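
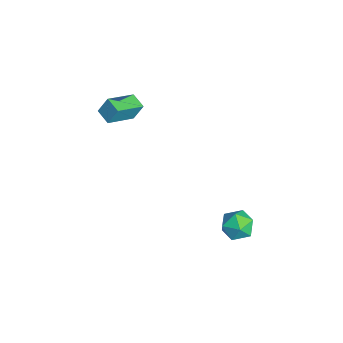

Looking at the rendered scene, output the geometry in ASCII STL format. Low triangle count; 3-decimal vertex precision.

solid 
facet normal -0.272 0.484 0.832
outer loop
vertex 2.526 4.354 -3.017
vertex 3.221 3.755 -2.441
vertex 3.546 4.69 -2.879
endloop
endfacet
facet normal -0.334 0.906 0.260
outer loop
vertex 2.526 4.354 -3.017
vertex 3.546 4.69 -2.879
vertex 3.068 4.791 -3.846
endloop
endfacet
facet normal -0.781 0.592 -0.199
outer loop
vertex 2.526 4.354 -3.017
vertex 3.068 4.791 -3.846
vertex 2.447 3.918 -4.005
endloop
endfacet
facet normal -0.996 -0.025 0.091
outer loop
vertex 2.526 4.354 -3.017
vertex 2.447 3.918 -4.005
vertex 2.542 3.277 -3.137
endloop
endfacet
facet normal -0.681 -0.091 0.727
outer loop
vertex 2.526 4.354 -3.017
vertex 2.542 3.277 -3.137
vertex 3.221 3.755 -2.441
endloop
endfacet
facet normal 0.306 0.951 -0.052
outer loop
vertex 3.068 4.791 -3.846
vertex 3.546 4.69 -2.879
vertex 4.098 4.463 -3.783
endloop
endfacet
facet normal 0.407 0.267 0.873
outer loop
vertex 3.546 4.69 -2.879
vertex 3.221 3.755 -2.441
vertex 4.193 3.822 -2.915
endloop
endfacet
facet normal -0.254 -0.663 0.704
outer loop
vertex 3.221 3.755 -2.441
vertex 2.542 3.277 -3.137
vertex 3.572 2.949 -3.074
endloop
endfacet
facet normal -0.764 -0.556 -0.327
outer loop
vertex 2.542 3.277 -3.137
vertex 2.447 3.918 -4.005
vertex 3.094 3.05 -4.041
endloop
endfacet
facet normal -0.418 0.442 -0.794
outer loop
vertex 2.447 3.918 -4.005
vertex 3.068 4.791 -3.846
vertex 3.419 3.985 -4.479
endloop
endfacet
facet normal 0.996 0.025 -0.091
outer loop
vertex 4.114 3.386 -3.903
vertex 4.098 4.463 -3.783
vertex 4.193 3.822 -2.915
endloop
endfacet
facet normal 0.781 -0.592 0.199
outer loop
vertex 4.114 3.386 -3.903
vertex 4.193 3.822 -2.915
vertex 3.572 2.949 -3.074
endloop
endfacet
facet normal 0.334 -0.906 -0.260
outer loop
vertex 4.114 3.386 -3.903
vertex 3.572 2.949 -3.074
vertex 3.094 3.05 -4.041
endloop
endfacet
facet normal 0.272 -0.484 -0.832
outer loop
vertex 4.114 3.386 -3.903
vertex 3.094 3.05 -4.041
vertex 3.419 3.985 -4.479
endloop
endfacet
facet normal 0.681 0.091 -0.727
outer loop
vertex 4.114 3.386 -3.903
vertex 3.419 3.985 -4.479
vertex 4.098 4.463 -3.783
endloop
endfacet
facet normal 0.764 0.556 0.327
outer loop
vertex 4.193 3.822 -2.915
vertex 4.098 4.463 -3.783
vertex 3.546 4.69 -2.879
endloop
endfacet
facet normal 0.418 -0.442 0.794
outer loop
vertex 3.572 2.949 -3.074
vertex 4.193 3.822 -2.915
vertex 3.221 3.755 -2.441
endloop
endfacet
facet normal -0.306 -0.951 0.052
outer loop
vertex 3.094 3.05 -4.041
vertex 3.572 2.949 -3.074
vertex 2.542 3.277 -3.137
endloop
endfacet
facet normal -0.407 -0.267 -0.873
outer loop
vertex 3.419 3.985 -4.479
vertex 3.094 3.05 -4.041
vertex 2.447 3.918 -4.005
endloop
endfacet
facet normal 0.254 0.663 -0.704
outer loop
vertex 4.098 4.463 -3.783
vertex 3.419 3.985 -4.479
vertex 3.068 4.791 -3.846
endloop
endfacet
facet normal -0.892 -0.382 0.242
outer loop
vertex -1.412 -2.5 4.814
vertex -2.31 -0.917 4.007
vertex -1.457 -3.06 3.765
endloop
endfacet
facet normal 0.451 -0.795 0.405
outer loop
vertex -0.53 -2.663 3.513
vertex -1.412 -2.5 4.814
vertex -1.457 -3.06 3.765
endloop
endfacet
facet normal -0.892 -0.382 0.243
outer loop
vertex -1.457 -3.06 3.765
vertex -2.31 -0.917 4.007
vertex -2.355 -1.478 2.958
endloop
endfacet
facet normal -0.038 -0.471 -0.881
outer loop
vertex -2.355 -1.478 2.958
vertex -0.53 -2.663 3.513
vertex -1.457 -3.06 3.765
endloop
endfacet
facet normal 0.038 0.471 0.881
outer loop
vertex -1.412 -2.5 4.814
vertex -1.383 -0.52 3.755
vertex -2.31 -0.917 4.007
endloop
endfacet
facet normal 0.451 -0.795 0.406
outer loop
vertex -0.485 -2.102 4.562
vertex -1.412 -2.5 4.814
vertex -0.53 -2.663 3.513
endloop
endfacet
facet normal 0.037 0.471 0.881
outer loop
vertex -0.485 -2.102 4.562
vertex -1.383 -0.52 3.755
vertex -1.412 -2.5 4.814
endloop
endfacet
facet normal -0.451 0.795 -0.406
outer loop
vertex -2.31 -0.917 4.007
vertex -1.383 -0.52 3.755
vertex -2.355 -1.478 2.958
endloop
endfacet
facet normal -0.038 -0.471 -0.882
outer loop
vertex -1.428 -1.08 2.706
vertex -0.53 -2.663 3.513
vertex -2.355 -1.478 2.958
endloop
endfacet
facet normal -0.451 0.795 -0.405
outer loop
vertex -2.355 -1.478 2.958
vertex -1.383 -0.52 3.755
vertex -1.428 -1.08 2.706
endloop
endfacet
facet normal 0.892 0.382 -0.243
outer loop
vertex -1.428 -1.08 2.706
vertex -0.485 -2.102 4.562
vertex -0.53 -2.663 3.513
endloop
endfacet
facet normal 0.892 0.382 -0.242
outer loop
vertex -1.383 -0.52 3.755
vertex -0.485 -2.102 4.562
vertex -1.428 -1.08 2.706
endloop
endfacet

endsolid


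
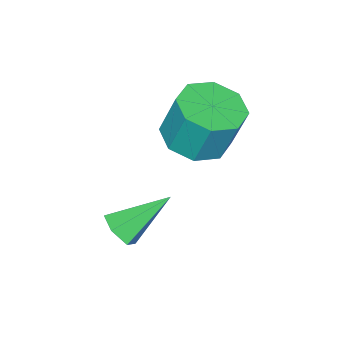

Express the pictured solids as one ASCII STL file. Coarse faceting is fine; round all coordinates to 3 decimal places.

solid 
facet normal 0.050 -0.320 -0.946
outer loop
vertex -0.513 1.876 -1.965
vertex -1.472 1.989 -2.054
vertex -0.698 2.554 -2.204
endloop
endfacet
facet normal 0.967 0.252 -0.034
outer loop
vertex -0.513 1.876 -1.965
vertex -0.698 2.554 -2.204
vertex -0.589 2.359 -0.537
endloop
endfacet
facet normal 0.967 0.252 -0.034
outer loop
vertex -0.589 2.359 -0.537
vertex -0.698 2.554 -2.204
vertex -0.774 3.037 -0.776
endloop
endfacet
facet normal -0.050 0.320 0.946
outer loop
vertex -0.589 2.359 -0.537
vertex -0.774 3.037 -0.776
vertex -1.548 2.471 -0.626
endloop
endfacet
facet normal 0.050 -0.320 -0.946
outer loop
vertex -0.698 2.554 -2.204
vertex -1.472 1.989 -2.054
vertex -1.337 2.901 -2.355
endloop
endfacet
facet normal 0.507 0.824 -0.252
outer loop
vertex -0.698 2.554 -2.204
vertex -1.337 2.901 -2.355
vertex -0.774 3.037 -0.776
endloop
endfacet
facet normal 0.507 0.824 -0.252
outer loop
vertex -0.774 3.037 -0.776
vertex -1.337 2.901 -2.355
vertex -1.413 3.384 -0.927
endloop
endfacet
facet normal -0.050 0.319 0.946
outer loop
vertex -0.774 3.037 -0.776
vertex -1.413 3.384 -0.927
vertex -1.548 2.471 -0.626
endloop
endfacet
facet normal 0.051 -0.320 -0.946
outer loop
vertex -1.337 2.901 -2.355
vertex -1.472 1.989 -2.054
vertex -2.055 2.713 -2.33
endloop
endfacet
facet normal -0.250 0.913 -0.322
outer loop
vertex -1.337 2.901 -2.355
vertex -2.055 2.713 -2.33
vertex -1.413 3.384 -0.927
endloop
endfacet
facet normal -0.250 0.913 -0.322
outer loop
vertex -1.413 3.384 -0.927
vertex -2.055 2.713 -2.33
vertex -2.131 3.196 -0.902
endloop
endfacet
facet normal -0.051 0.319 0.946
outer loop
vertex -1.413 3.384 -0.927
vertex -2.131 3.196 -0.902
vertex -1.548 2.471 -0.626
endloop
endfacet
facet normal 0.050 -0.320 -0.946
outer loop
vertex -2.055 2.713 -2.33
vertex -1.472 1.989 -2.054
vertex -2.431 2.101 -2.143
endloop
endfacet
facet normal -0.861 0.467 -0.204
outer loop
vertex -2.055 2.713 -2.33
vertex -2.431 2.101 -2.143
vertex -2.131 3.196 -0.902
endloop
endfacet
facet normal -0.861 0.467 -0.204
outer loop
vertex -2.131 3.196 -0.902
vertex -2.431 2.101 -2.143
vertex -2.507 2.584 -0.715
endloop
endfacet
facet normal -0.050 0.320 0.946
outer loop
vertex -2.131 3.196 -0.902
vertex -2.507 2.584 -0.715
vertex -1.548 2.471 -0.626
endloop
endfacet
facet normal 0.050 -0.320 -0.946
outer loop
vertex -2.431 2.101 -2.143
vertex -1.472 1.989 -2.054
vertex -2.246 1.423 -1.904
endloop
endfacet
facet normal -0.967 -0.252 0.034
outer loop
vertex -2.431 2.101 -2.143
vertex -2.246 1.423 -1.904
vertex -2.507 2.584 -0.715
endloop
endfacet
facet normal -0.967 -0.252 0.034
outer loop
vertex -2.507 2.584 -0.715
vertex -2.246 1.423 -1.904
vertex -2.322 1.906 -0.476
endloop
endfacet
facet normal -0.050 0.320 0.946
outer loop
vertex -2.507 2.584 -0.715
vertex -2.322 1.906 -0.476
vertex -1.548 2.471 -0.626
endloop
endfacet
facet normal 0.050 -0.319 -0.946
outer loop
vertex -2.246 1.423 -1.904
vertex -1.472 1.989 -2.054
vertex -1.607 1.076 -1.753
endloop
endfacet
facet normal -0.507 -0.824 0.252
outer loop
vertex -2.246 1.423 -1.904
vertex -1.607 1.076 -1.753
vertex -2.322 1.906 -0.476
endloop
endfacet
facet normal -0.507 -0.824 0.252
outer loop
vertex -2.322 1.906 -0.476
vertex -1.607 1.076 -1.753
vertex -1.683 1.559 -0.325
endloop
endfacet
facet normal -0.050 0.320 0.946
outer loop
vertex -2.322 1.906 -0.476
vertex -1.683 1.559 -0.325
vertex -1.548 2.471 -0.626
endloop
endfacet
facet normal 0.051 -0.319 -0.946
outer loop
vertex -1.607 1.076 -1.753
vertex -1.472 1.989 -2.054
vertex -0.889 1.264 -1.778
endloop
endfacet
facet normal 0.250 -0.913 0.322
outer loop
vertex -1.607 1.076 -1.753
vertex -0.889 1.264 -1.778
vertex -1.683 1.559 -0.325
endloop
endfacet
facet normal 0.250 -0.913 0.322
outer loop
vertex -1.683 1.559 -0.325
vertex -0.889 1.264 -1.778
vertex -0.965 1.747 -0.35
endloop
endfacet
facet normal -0.051 0.320 0.946
outer loop
vertex -1.683 1.559 -0.325
vertex -0.965 1.747 -0.35
vertex -1.548 2.471 -0.626
endloop
endfacet
facet normal 0.050 -0.320 -0.946
outer loop
vertex -0.889 1.264 -1.778
vertex -1.472 1.989 -2.054
vertex -0.513 1.876 -1.965
endloop
endfacet
facet normal 0.861 -0.467 0.204
outer loop
vertex -0.889 1.264 -1.778
vertex -0.513 1.876 -1.965
vertex -0.965 1.747 -0.35
endloop
endfacet
facet normal 0.861 -0.467 0.204
outer loop
vertex -0.965 1.747 -0.35
vertex -0.513 1.876 -1.965
vertex -0.589 2.359 -0.537
endloop
endfacet
facet normal -0.050 0.320 0.946
outer loop
vertex -0.965 1.747 -0.35
vertex -0.589 2.359 -0.537
vertex -1.548 2.471 -0.626
endloop
endfacet
facet normal 0.640 -0.465 -0.612
outer loop
vertex 1.599 2.266 -4.12
vertex 1.278 1.75 -4.064
vertex 1.143 2.147 -4.507
endloop
endfacet
facet normal -0.025 0.963 -0.267
outer loop
vertex 1.599 2.266 -4.12
vertex 1.143 2.147 -4.507
vertex 0.202 2.53 -3.036
endloop
endfacet
facet normal 0.640 -0.465 -0.612
outer loop
vertex 1.143 2.147 -4.507
vertex 1.278 1.75 -4.064
vertex 0.822 1.632 -4.451
endloop
endfacet
facet normal -0.726 0.391 -0.566
outer loop
vertex 1.143 2.147 -4.507
vertex 0.822 1.632 -4.451
vertex 0.202 2.53 -3.036
endloop
endfacet
facet normal 0.640 -0.463 -0.613
outer loop
vertex 0.822 1.632 -4.451
vertex 1.278 1.75 -4.064
vertex 0.957 1.234 -4.009
endloop
endfacet
facet normal -0.894 -0.433 -0.117
outer loop
vertex 0.822 1.632 -4.451
vertex 0.957 1.234 -4.009
vertex 0.202 2.53 -3.036
endloop
endfacet
facet normal 0.641 -0.464 -0.611
outer loop
vertex 0.957 1.234 -4.009
vertex 1.278 1.75 -4.064
vertex 1.413 1.353 -3.621
endloop
endfacet
facet normal -0.360 -0.685 0.633
outer loop
vertex 0.957 1.234 -4.009
vertex 1.413 1.353 -3.621
vertex 0.202 2.53 -3.036
endloop
endfacet
facet normal 0.640 -0.465 -0.612
outer loop
vertex 1.413 1.353 -3.621
vertex 1.278 1.75 -4.064
vertex 1.734 1.868 -3.677
endloop
endfacet
facet normal 0.342 -0.112 0.933
outer loop
vertex 1.413 1.353 -3.621
vertex 1.734 1.868 -3.677
vertex 0.202 2.53 -3.036
endloop
endfacet
facet normal 0.640 -0.464 -0.612
outer loop
vertex 1.734 1.868 -3.677
vertex 1.278 1.75 -4.064
vertex 1.599 2.266 -4.12
endloop
endfacet
facet normal 0.510 0.711 0.484
outer loop
vertex 1.734 1.868 -3.677
vertex 1.599 2.266 -4.12
vertex 0.202 2.53 -3.036
endloop
endfacet

endsolid


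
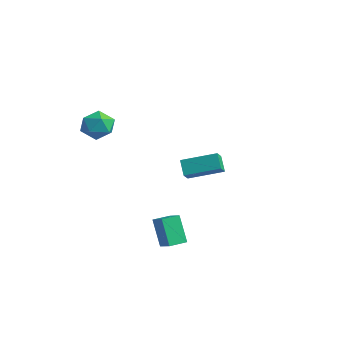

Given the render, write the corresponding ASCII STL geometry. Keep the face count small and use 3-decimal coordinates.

solid 
facet normal -0.168 0.790 0.590
outer loop
vertex -3.663 -3.003 3.01
vertex -3.368 -3.572 3.856
vertex -2.645 -3.013 3.314
endloop
endfacet
facet normal 0.029 0.998 -0.064
outer loop
vertex -3.663 -3.003 3.01
vertex -2.645 -3.013 3.314
vertex -2.892 -3.072 2.283
endloop
endfacet
facet normal -0.436 0.726 -0.532
outer loop
vertex -3.663 -3.003 3.01
vertex -2.892 -3.072 2.283
vertex -3.766 -3.667 2.188
endloop
endfacet
facet normal -0.922 0.350 -0.167
outer loop
vertex -3.663 -3.003 3.01
vertex -3.766 -3.667 2.188
vertex -4.06 -3.976 3.16
endloop
endfacet
facet normal -0.756 0.390 0.526
outer loop
vertex -3.663 -3.003 3.01
vertex -4.06 -3.976 3.16
vertex -3.368 -3.572 3.856
endloop
endfacet
facet normal 0.670 0.715 -0.201
outer loop
vertex -2.892 -3.072 2.283
vertex -2.645 -3.013 3.314
vertex -2.12 -3.684 2.68
endloop
endfacet
facet normal 0.350 0.378 0.857
outer loop
vertex -2.645 -3.013 3.314
vertex -3.368 -3.572 3.856
vertex -2.414 -3.993 3.652
endloop
endfacet
facet normal -0.600 -0.269 0.753
outer loop
vertex -3.368 -3.572 3.856
vertex -4.06 -3.976 3.16
vertex -3.288 -4.588 3.557
endloop
endfacet
facet normal -0.869 -0.332 -0.368
outer loop
vertex -4.06 -3.976 3.16
vertex -3.766 -3.667 2.188
vertex -3.535 -4.647 2.526
endloop
endfacet
facet normal -0.083 0.275 -0.958
outer loop
vertex -3.766 -3.667 2.188
vertex -2.892 -3.072 2.283
vertex -2.812 -4.088 1.984
endloop
endfacet
facet normal 0.922 -0.350 0.167
outer loop
vertex -2.517 -4.657 2.83
vertex -2.12 -3.684 2.68
vertex -2.414 -3.993 3.652
endloop
endfacet
facet normal 0.436 -0.726 0.532
outer loop
vertex -2.517 -4.657 2.83
vertex -2.414 -3.993 3.652
vertex -3.288 -4.588 3.557
endloop
endfacet
facet normal -0.029 -0.998 0.064
outer loop
vertex -2.517 -4.657 2.83
vertex -3.288 -4.588 3.557
vertex -3.535 -4.647 2.526
endloop
endfacet
facet normal 0.168 -0.790 -0.590
outer loop
vertex -2.517 -4.657 2.83
vertex -3.535 -4.647 2.526
vertex -2.812 -4.088 1.984
endloop
endfacet
facet normal 0.756 -0.390 -0.526
outer loop
vertex -2.517 -4.657 2.83
vertex -2.812 -4.088 1.984
vertex -2.12 -3.684 2.68
endloop
endfacet
facet normal 0.869 0.332 0.368
outer loop
vertex -2.414 -3.993 3.652
vertex -2.12 -3.684 2.68
vertex -2.645 -3.013 3.314
endloop
endfacet
facet normal 0.083 -0.275 0.958
outer loop
vertex -3.288 -4.588 3.557
vertex -2.414 -3.993 3.652
vertex -3.368 -3.572 3.856
endloop
endfacet
facet normal -0.670 -0.715 0.201
outer loop
vertex -3.535 -4.647 2.526
vertex -3.288 -4.588 3.557
vertex -4.06 -3.976 3.16
endloop
endfacet
facet normal -0.350 -0.378 -0.857
outer loop
vertex -2.812 -4.088 1.984
vertex -3.535 -4.647 2.526
vertex -3.766 -3.667 2.188
endloop
endfacet
facet normal 0.600 0.269 -0.753
outer loop
vertex -2.12 -3.684 2.68
vertex -2.812 -4.088 1.984
vertex -2.892 -3.072 2.283
endloop
endfacet
facet normal -0.918 -0.008 -0.397
outer loop
vertex 0.908 -2.882 -2.906
vertex 0.898 -1.772 -2.906
vertex 1.643 -2.876 -4.604
endloop
endfacet
facet normal 0.009 -1.000 0.000
outer loop
vertex 2.542 -2.868 -4.214
vertex 0.908 -2.882 -2.906
vertex 1.643 -2.876 -4.604
endloop
endfacet
facet normal -0.918 -0.008 -0.397
outer loop
vertex 1.643 -2.876 -4.604
vertex 0.898 -1.772 -2.906
vertex 1.633 -1.766 -4.604
endloop
endfacet
facet normal 0.398 0.004 -0.917
outer loop
vertex 1.633 -1.766 -4.604
vertex 2.542 -2.868 -4.214
vertex 1.643 -2.876 -4.604
endloop
endfacet
facet normal -0.398 -0.004 0.917
outer loop
vertex 0.908 -2.882 -2.906
vertex 1.797 -1.764 -2.516
vertex 0.898 -1.772 -2.906
endloop
endfacet
facet normal 0.009 -1.000 0.000
outer loop
vertex 1.807 -2.874 -2.516
vertex 0.908 -2.882 -2.906
vertex 2.542 -2.868 -4.214
endloop
endfacet
facet normal -0.398 -0.004 0.917
outer loop
vertex 1.807 -2.874 -2.516
vertex 1.797 -1.764 -2.516
vertex 0.908 -2.882 -2.906
endloop
endfacet
facet normal -0.009 1.000 -0.000
outer loop
vertex 0.898 -1.772 -2.906
vertex 1.797 -1.764 -2.516
vertex 1.633 -1.766 -4.604
endloop
endfacet
facet normal 0.398 0.004 -0.917
outer loop
vertex 2.532 -1.758 -4.214
vertex 2.542 -2.868 -4.214
vertex 1.633 -1.766 -4.604
endloop
endfacet
facet normal -0.009 1.000 -0.000
outer loop
vertex 1.633 -1.766 -4.604
vertex 1.797 -1.764 -2.516
vertex 2.532 -1.758 -4.214
endloop
endfacet
facet normal 0.918 0.008 0.397
outer loop
vertex 2.532 -1.758 -4.214
vertex 1.807 -2.874 -2.516
vertex 2.542 -2.868 -4.214
endloop
endfacet
facet normal 0.918 0.008 0.397
outer loop
vertex 1.797 -1.764 -2.516
vertex 1.807 -2.874 -2.516
vertex 2.532 -1.758 -4.214
endloop
endfacet
facet normal -0.510 0.632 -0.583
outer loop
vertex -4.727 2.816 -2.078
vertex -3.413 4.462 -1.442
vertex -3.996 2.58 -2.974
endloop
endfacet
facet normal -0.597 -0.748 -0.290
outer loop
vertex -3.527 1.998 -2.438
vertex -4.727 2.816 -2.078
vertex -3.996 2.58 -2.974
endloop
endfacet
facet normal -0.511 0.632 -0.583
outer loop
vertex -3.996 2.58 -2.974
vertex -3.413 4.462 -1.442
vertex -2.683 4.226 -2.338
endloop
endfacet
facet normal 0.619 -0.200 -0.759
outer loop
vertex -2.683 4.226 -2.338
vertex -3.527 1.998 -2.438
vertex -3.996 2.58 -2.974
endloop
endfacet
facet normal -0.619 0.201 0.759
outer loop
vertex -4.727 2.816 -2.078
vertex -2.944 3.88 -0.906
vertex -3.413 4.462 -1.442
endloop
endfacet
facet normal -0.597 -0.748 -0.289
outer loop
vertex -4.257 2.234 -1.542
vertex -4.727 2.816 -2.078
vertex -3.527 1.998 -2.438
endloop
endfacet
facet normal -0.619 0.200 0.760
outer loop
vertex -4.257 2.234 -1.542
vertex -2.944 3.88 -0.906
vertex -4.727 2.816 -2.078
endloop
endfacet
facet normal 0.597 0.748 0.290
outer loop
vertex -3.413 4.462 -1.442
vertex -2.944 3.88 -0.906
vertex -2.683 4.226 -2.338
endloop
endfacet
facet normal 0.619 -0.200 -0.760
outer loop
vertex -2.213 3.644 -1.802
vertex -3.527 1.998 -2.438
vertex -2.683 4.226 -2.338
endloop
endfacet
facet normal 0.597 0.748 0.290
outer loop
vertex -2.683 4.226 -2.338
vertex -2.944 3.88 -0.906
vertex -2.213 3.644 -1.802
endloop
endfacet
facet normal 0.510 -0.633 0.582
outer loop
vertex -2.213 3.644 -1.802
vertex -4.257 2.234 -1.542
vertex -3.527 1.998 -2.438
endloop
endfacet
facet normal 0.510 -0.632 0.583
outer loop
vertex -2.944 3.88 -0.906
vertex -4.257 2.234 -1.542
vertex -2.213 3.644 -1.802
endloop
endfacet

endsolid


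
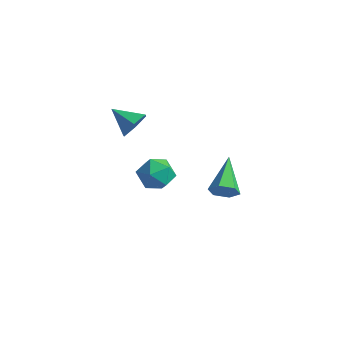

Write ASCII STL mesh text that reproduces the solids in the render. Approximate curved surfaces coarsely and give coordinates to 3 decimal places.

solid 
facet normal 0.872 0.094 -0.481
outer loop
vertex -1.656 2.245 4.015
vertex -1.975 1.948 3.379
vertex -1.991 2.709 3.499
endloop
endfacet
facet normal -0.210 0.655 0.726
outer loop
vertex -1.656 2.245 4.015
vertex -1.991 2.709 3.499
vertex -3.065 1.832 3.981
endloop
endfacet
facet normal 0.872 0.094 -0.481
outer loop
vertex -1.991 2.709 3.499
vertex -1.975 1.948 3.379
vertex -2.309 2.412 2.864
endloop
endfacet
facet normal -0.642 0.766 -0.037
outer loop
vertex -1.991 2.709 3.499
vertex -2.309 2.412 2.864
vertex -3.065 1.832 3.981
endloop
endfacet
facet normal 0.872 0.093 -0.481
outer loop
vertex -2.309 2.412 2.864
vertex -1.975 1.948 3.379
vertex -2.294 1.652 2.744
endloop
endfacet
facet normal -0.842 0.068 -0.535
outer loop
vertex -2.309 2.412 2.864
vertex -2.294 1.652 2.744
vertex -3.065 1.832 3.981
endloop
endfacet
facet normal 0.872 0.093 -0.481
outer loop
vertex -2.294 1.652 2.744
vertex -1.975 1.948 3.379
vertex -1.96 1.188 3.26
endloop
endfacet
facet normal -0.611 -0.743 -0.273
outer loop
vertex -2.294 1.652 2.744
vertex -1.96 1.188 3.26
vertex -3.065 1.832 3.981
endloop
endfacet
facet normal 0.872 0.093 -0.481
outer loop
vertex -1.96 1.188 3.26
vertex -1.975 1.948 3.379
vertex -1.641 1.484 3.895
endloop
endfacet
facet normal -0.179 -0.854 0.488
outer loop
vertex -1.96 1.188 3.26
vertex -1.641 1.484 3.895
vertex -3.065 1.832 3.981
endloop
endfacet
facet normal 0.872 0.093 -0.481
outer loop
vertex -1.641 1.484 3.895
vertex -1.975 1.948 3.379
vertex -1.656 2.245 4.015
endloop
endfacet
facet normal 0.022 -0.155 0.988
outer loop
vertex -1.641 1.484 3.895
vertex -1.656 2.245 4.015
vertex -3.065 1.832 3.981
endloop
endfacet
facet normal 0.436 -0.783 -0.444
outer loop
vertex 3.55 1.106 2.735
vertex 3.065 1.072 2.319
vertex 3.577 1.433 2.185
endloop
endfacet
facet normal 0.731 0.570 0.375
outer loop
vertex 3.55 1.106 2.735
vertex 3.577 1.433 2.185
vertex 2.275 2.488 3.121
endloop
endfacet
facet normal 0.436 -0.783 -0.443
outer loop
vertex 3.577 1.433 2.185
vertex 3.065 1.072 2.319
vertex 3.092 1.398 1.769
endloop
endfacet
facet normal 0.335 0.822 -0.460
outer loop
vertex 3.577 1.433 2.185
vertex 3.092 1.398 1.769
vertex 2.275 2.488 3.121
endloop
endfacet
facet normal 0.436 -0.783 -0.443
outer loop
vertex 3.092 1.398 1.769
vertex 3.065 1.072 2.319
vertex 2.58 1.037 1.903
endloop
endfacet
facet normal -0.523 0.481 -0.704
outer loop
vertex 3.092 1.398 1.769
vertex 2.58 1.037 1.903
vertex 2.275 2.488 3.121
endloop
endfacet
facet normal 0.437 -0.783 -0.443
outer loop
vertex 2.58 1.037 1.903
vertex 3.065 1.072 2.319
vertex 2.554 0.711 2.453
endloop
endfacet
facet normal -0.987 -0.112 -0.113
outer loop
vertex 2.58 1.037 1.903
vertex 2.554 0.711 2.453
vertex 2.275 2.488 3.121
endloop
endfacet
facet normal 0.436 -0.782 -0.445
outer loop
vertex 2.554 0.711 2.453
vertex 3.065 1.072 2.319
vertex 3.039 0.745 2.869
endloop
endfacet
facet normal -0.592 -0.363 0.720
outer loop
vertex 2.554 0.711 2.453
vertex 3.039 0.745 2.869
vertex 2.275 2.488 3.121
endloop
endfacet
facet normal 0.436 -0.782 -0.445
outer loop
vertex 3.039 0.745 2.869
vertex 3.065 1.072 2.319
vertex 3.55 1.106 2.735
endloop
endfacet
facet normal 0.268 -0.022 0.963
outer loop
vertex 3.039 0.745 2.869
vertex 3.55 1.106 2.735
vertex 2.275 2.488 3.121
endloop
endfacet
facet normal -0.828 -0.119 0.547
outer loop
vertex -1.735 2.341 0.952
vertex -1.583 1.472 0.993
vertex -1.251 2.008 1.612
endloop
endfacet
facet normal -0.539 0.523 0.660
outer loop
vertex -1.735 2.341 0.952
vertex -1.251 2.008 1.612
vertex -1.004 2.759 1.218
endloop
endfacet
facet normal -0.505 0.862 0.033
outer loop
vertex -1.735 2.341 0.952
vertex -1.004 2.759 1.218
vertex -1.183 2.687 0.356
endloop
endfacet
facet normal -0.773 0.430 -0.467
outer loop
vertex -1.735 2.341 0.952
vertex -1.183 2.687 0.356
vertex -1.541 1.892 0.217
endloop
endfacet
facet normal -0.973 -0.177 -0.149
outer loop
vertex -1.735 2.341 0.952
vertex -1.541 1.892 0.217
vertex -1.583 1.472 0.993
endloop
endfacet
facet normal 0.128 0.427 0.895
outer loop
vertex -1.004 2.759 1.218
vertex -1.251 2.008 1.612
vertex -0.399 2.148 1.423
endloop
endfacet
facet normal -0.340 -0.613 0.713
outer loop
vertex -1.251 2.008 1.612
vertex -1.583 1.472 0.993
vertex -0.757 1.353 1.284
endloop
endfacet
facet normal -0.574 -0.707 -0.414
outer loop
vertex -1.583 1.472 0.993
vertex -1.541 1.892 0.217
vertex -0.936 1.281 0.422
endloop
endfacet
facet normal -0.251 0.275 -0.928
outer loop
vertex -1.541 1.892 0.217
vertex -1.183 2.687 0.356
vertex -0.689 2.032 0.028
endloop
endfacet
facet normal 0.183 0.976 -0.119
outer loop
vertex -1.183 2.687 0.356
vertex -1.004 2.759 1.218
vertex -0.357 2.568 0.647
endloop
endfacet
facet normal 0.773 -0.430 0.467
outer loop
vertex -0.205 1.699 0.688
vertex -0.399 2.148 1.423
vertex -0.757 1.353 1.284
endloop
endfacet
facet normal 0.505 -0.862 -0.033
outer loop
vertex -0.205 1.699 0.688
vertex -0.757 1.353 1.284
vertex -0.936 1.281 0.422
endloop
endfacet
facet normal 0.539 -0.523 -0.660
outer loop
vertex -0.205 1.699 0.688
vertex -0.936 1.281 0.422
vertex -0.689 2.032 0.028
endloop
endfacet
facet normal 0.828 0.119 -0.547
outer loop
vertex -0.205 1.699 0.688
vertex -0.689 2.032 0.028
vertex -0.357 2.568 0.647
endloop
endfacet
facet normal 0.973 0.177 0.149
outer loop
vertex -0.205 1.699 0.688
vertex -0.357 2.568 0.647
vertex -0.399 2.148 1.423
endloop
endfacet
facet normal 0.251 -0.275 0.928
outer loop
vertex -0.757 1.353 1.284
vertex -0.399 2.148 1.423
vertex -1.251 2.008 1.612
endloop
endfacet
facet normal -0.183 -0.976 0.119
outer loop
vertex -0.936 1.281 0.422
vertex -0.757 1.353 1.284
vertex -1.583 1.472 0.993
endloop
endfacet
facet normal -0.128 -0.427 -0.895
outer loop
vertex -0.689 2.032 0.028
vertex -0.936 1.281 0.422
vertex -1.541 1.892 0.217
endloop
endfacet
facet normal 0.340 0.613 -0.713
outer loop
vertex -0.357 2.568 0.647
vertex -0.689 2.032 0.028
vertex -1.183 2.687 0.356
endloop
endfacet
facet normal 0.574 0.707 0.414
outer loop
vertex -0.399 2.148 1.423
vertex -0.357 2.568 0.647
vertex -1.004 2.759 1.218
endloop
endfacet

endsolid


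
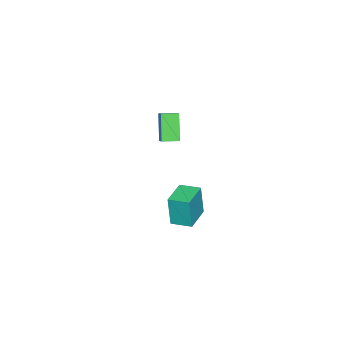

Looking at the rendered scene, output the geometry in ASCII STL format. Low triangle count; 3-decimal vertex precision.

solid 
facet normal -0.651 -0.520 -0.553
outer loop
vertex 1.698 -0.673 4.067
vertex 1.155 0.056 4.021
vertex 2.495 -0.167 2.653
endloop
endfacet
facet normal 0.597 -0.801 0.050
outer loop
vertex 3.185 0.384 3.239
vertex 1.698 -0.673 4.067
vertex 2.495 -0.167 2.653
endloop
endfacet
facet normal -0.651 -0.520 -0.553
outer loop
vertex 2.495 -0.167 2.653
vertex 1.155 0.056 4.021
vertex 1.952 0.562 2.607
endloop
endfacet
facet normal 0.469 0.297 -0.832
outer loop
vertex 1.952 0.562 2.607
vertex 3.185 0.384 3.239
vertex 2.495 -0.167 2.653
endloop
endfacet
facet normal -0.469 -0.297 0.832
outer loop
vertex 1.698 -0.673 4.067
vertex 1.845 0.607 4.607
vertex 1.155 0.056 4.021
endloop
endfacet
facet normal 0.597 -0.801 0.050
outer loop
vertex 2.388 -0.122 4.653
vertex 1.698 -0.673 4.067
vertex 3.185 0.384 3.239
endloop
endfacet
facet normal -0.469 -0.297 0.832
outer loop
vertex 2.388 -0.122 4.653
vertex 1.845 0.607 4.607
vertex 1.698 -0.673 4.067
endloop
endfacet
facet normal -0.597 0.801 -0.050
outer loop
vertex 1.155 0.056 4.021
vertex 1.845 0.607 4.607
vertex 1.952 0.562 2.607
endloop
endfacet
facet normal 0.469 0.297 -0.832
outer loop
vertex 2.642 1.113 3.193
vertex 3.185 0.384 3.239
vertex 1.952 0.562 2.607
endloop
endfacet
facet normal -0.597 0.801 -0.050
outer loop
vertex 1.952 0.562 2.607
vertex 1.845 0.607 4.607
vertex 2.642 1.113 3.193
endloop
endfacet
facet normal 0.651 0.520 0.553
outer loop
vertex 2.642 1.113 3.193
vertex 2.388 -0.122 4.653
vertex 3.185 0.384 3.239
endloop
endfacet
facet normal 0.651 0.520 0.553
outer loop
vertex 1.845 0.607 4.607
vertex 2.388 -0.122 4.653
vertex 2.642 1.113 3.193
endloop
endfacet
facet normal -0.990 -0.140 0.008
outer loop
vertex 0.519 -0.119 -2.007
vertex 0.354 1.056 -1.907
vertex 0.483 0.034 -3.86
endloop
endfacet
facet normal 0.139 -0.987 -0.084
outer loop
vertex 2.106 0.264 -3.873
vertex 0.519 -0.119 -2.007
vertex 0.483 0.034 -3.86
endloop
endfacet
facet normal -0.990 -0.141 0.008
outer loop
vertex 0.483 0.034 -3.86
vertex 0.354 1.056 -1.907
vertex 0.317 1.208 -3.76
endloop
endfacet
facet normal -0.020 0.082 -0.996
outer loop
vertex 0.317 1.208 -3.76
vertex 2.106 0.264 -3.873
vertex 0.483 0.034 -3.86
endloop
endfacet
facet normal 0.020 -0.082 0.996
outer loop
vertex 0.519 -0.119 -2.007
vertex 1.977 1.286 -1.92
vertex 0.354 1.056 -1.907
endloop
endfacet
facet normal 0.140 -0.987 -0.084
outer loop
vertex 2.143 0.112 -2.02
vertex 0.519 -0.119 -2.007
vertex 2.106 0.264 -3.873
endloop
endfacet
facet normal 0.020 -0.082 0.996
outer loop
vertex 2.143 0.112 -2.02
vertex 1.977 1.286 -1.92
vertex 0.519 -0.119 -2.007
endloop
endfacet
facet normal -0.139 0.987 0.084
outer loop
vertex 0.354 1.056 -1.907
vertex 1.977 1.286 -1.92
vertex 0.317 1.208 -3.76
endloop
endfacet
facet normal -0.020 0.082 -0.996
outer loop
vertex 1.941 1.439 -3.773
vertex 2.106 0.264 -3.873
vertex 0.317 1.208 -3.76
endloop
endfacet
facet normal -0.140 0.987 0.084
outer loop
vertex 0.317 1.208 -3.76
vertex 1.977 1.286 -1.92
vertex 1.941 1.439 -3.773
endloop
endfacet
facet normal 0.990 0.140 -0.008
outer loop
vertex 1.941 1.439 -3.773
vertex 2.143 0.112 -2.02
vertex 2.106 0.264 -3.873
endloop
endfacet
facet normal 0.990 0.141 -0.008
outer loop
vertex 1.977 1.286 -1.92
vertex 2.143 0.112 -2.02
vertex 1.941 1.439 -3.773
endloop
endfacet

endsolid


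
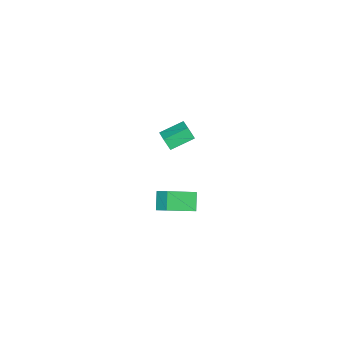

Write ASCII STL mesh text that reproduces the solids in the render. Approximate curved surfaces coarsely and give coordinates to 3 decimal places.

solid 
facet normal -0.713 0.540 -0.446
outer loop
vertex 2.94 1.912 0.451
vertex 3.136 2.563 0.926
vertex 3.613 2.221 -0.251
endloop
endfacet
facet normal -0.237 -0.785 -0.573
outer loop
vertex 4.804 1.317 0.494
vertex 2.94 1.912 0.451
vertex 3.613 2.221 -0.251
endloop
endfacet
facet normal -0.713 0.541 -0.446
outer loop
vertex 3.613 2.221 -0.251
vertex 3.136 2.563 0.926
vertex 3.809 2.872 0.225
endloop
endfacet
facet normal 0.660 0.304 -0.687
outer loop
vertex 3.809 2.872 0.225
vertex 4.804 1.317 0.494
vertex 3.613 2.221 -0.251
endloop
endfacet
facet normal -0.660 -0.303 0.688
outer loop
vertex 2.94 1.912 0.451
vertex 4.327 1.659 1.671
vertex 3.136 2.563 0.926
endloop
endfacet
facet normal -0.237 -0.784 -0.573
outer loop
vertex 4.131 1.008 1.195
vertex 2.94 1.912 0.451
vertex 4.804 1.317 0.494
endloop
endfacet
facet normal -0.660 -0.304 0.687
outer loop
vertex 4.131 1.008 1.195
vertex 4.327 1.659 1.671
vertex 2.94 1.912 0.451
endloop
endfacet
facet normal 0.237 0.784 0.573
outer loop
vertex 3.136 2.563 0.926
vertex 4.327 1.659 1.671
vertex 3.809 2.872 0.225
endloop
endfacet
facet normal 0.660 0.303 -0.688
outer loop
vertex 5.0 1.968 0.969
vertex 4.804 1.317 0.494
vertex 3.809 2.872 0.225
endloop
endfacet
facet normal 0.237 0.784 0.573
outer loop
vertex 3.809 2.872 0.225
vertex 4.327 1.659 1.671
vertex 5.0 1.968 0.969
endloop
endfacet
facet normal 0.713 -0.540 0.446
outer loop
vertex 5.0 1.968 0.969
vertex 4.131 1.008 1.195
vertex 4.804 1.317 0.494
endloop
endfacet
facet normal 0.713 -0.541 0.446
outer loop
vertex 4.327 1.659 1.671
vertex 4.131 1.008 1.195
vertex 5.0 1.968 0.969
endloop
endfacet
facet normal -0.722 -0.636 -0.273
outer loop
vertex -1.982 -2.042 -0.986
vertex -2.926 -1.181 -0.492
vertex -2.029 -1.679 -1.708
endloop
endfacet
facet normal 0.690 -0.628 -0.361
outer loop
vertex -1.394 -1.119 -1.468
vertex -1.982 -2.042 -0.986
vertex -2.029 -1.679 -1.708
endloop
endfacet
facet normal -0.722 -0.636 -0.273
outer loop
vertex -2.029 -1.679 -1.708
vertex -2.926 -1.181 -0.492
vertex -2.973 -0.818 -1.214
endloop
endfacet
facet normal -0.058 0.448 -0.892
outer loop
vertex -2.973 -0.818 -1.214
vertex -1.394 -1.119 -1.468
vertex -2.029 -1.679 -1.708
endloop
endfacet
facet normal 0.058 -0.448 0.892
outer loop
vertex -1.982 -2.042 -0.986
vertex -2.291 -0.621 -0.252
vertex -2.926 -1.181 -0.492
endloop
endfacet
facet normal 0.690 -0.628 -0.361
outer loop
vertex -1.347 -1.482 -0.746
vertex -1.982 -2.042 -0.986
vertex -1.394 -1.119 -1.468
endloop
endfacet
facet normal 0.058 -0.448 0.892
outer loop
vertex -1.347 -1.482 -0.746
vertex -2.291 -0.621 -0.252
vertex -1.982 -2.042 -0.986
endloop
endfacet
facet normal -0.690 0.628 0.361
outer loop
vertex -2.926 -1.181 -0.492
vertex -2.291 -0.621 -0.252
vertex -2.973 -0.818 -1.214
endloop
endfacet
facet normal -0.058 0.448 -0.892
outer loop
vertex -2.338 -0.258 -0.974
vertex -1.394 -1.119 -1.468
vertex -2.973 -0.818 -1.214
endloop
endfacet
facet normal -0.690 0.628 0.361
outer loop
vertex -2.973 -0.818 -1.214
vertex -2.291 -0.621 -0.252
vertex -2.338 -0.258 -0.974
endloop
endfacet
facet normal 0.722 0.636 0.273
outer loop
vertex -2.338 -0.258 -0.974
vertex -1.347 -1.482 -0.746
vertex -1.394 -1.119 -1.468
endloop
endfacet
facet normal 0.722 0.636 0.273
outer loop
vertex -2.291 -0.621 -0.252
vertex -1.347 -1.482 -0.746
vertex -2.338 -0.258 -0.974
endloop
endfacet

endsolid


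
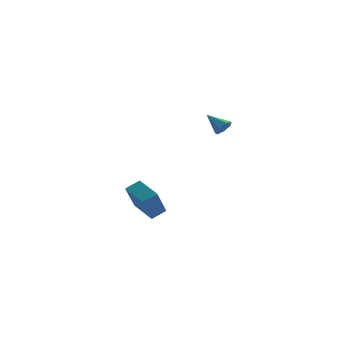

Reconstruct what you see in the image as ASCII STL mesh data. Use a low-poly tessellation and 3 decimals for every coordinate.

solid 
facet normal -0.308 -0.421 0.853
outer loop
vertex -1.765 1.071 -2.719
vertex -2.589 0.779 -3.161
vertex -1.0 -0.402 -3.169
endloop
endfacet
facet normal 0.841 0.299 0.451
outer loop
vertex -0.411 0.401 -4.799
vertex -1.765 1.071 -2.719
vertex -1.0 -0.402 -3.169
endloop
endfacet
facet normal -0.308 -0.420 0.854
outer loop
vertex -1.0 -0.402 -3.169
vertex -2.589 0.779 -3.161
vertex -1.825 -0.695 -3.611
endloop
endfacet
facet normal 0.444 -0.857 -0.262
outer loop
vertex -1.825 -0.695 -3.611
vertex -0.411 0.401 -4.799
vertex -1.0 -0.402 -3.169
endloop
endfacet
facet normal -0.444 0.857 0.262
outer loop
vertex -1.765 1.071 -2.719
vertex -2.0 1.582 -4.791
vertex -2.589 0.779 -3.161
endloop
endfacet
facet normal 0.841 0.298 0.451
outer loop
vertex -1.175 1.875 -4.349
vertex -1.765 1.071 -2.719
vertex -0.411 0.401 -4.799
endloop
endfacet
facet normal -0.444 0.857 0.262
outer loop
vertex -1.175 1.875 -4.349
vertex -2.0 1.582 -4.791
vertex -1.765 1.071 -2.719
endloop
endfacet
facet normal -0.841 -0.298 -0.451
outer loop
vertex -2.589 0.779 -3.161
vertex -2.0 1.582 -4.791
vertex -1.825 -0.695 -3.611
endloop
endfacet
facet normal 0.444 -0.857 -0.262
outer loop
vertex -1.235 0.109 -5.241
vertex -0.411 0.401 -4.799
vertex -1.825 -0.695 -3.611
endloop
endfacet
facet normal -0.841 -0.299 -0.452
outer loop
vertex -1.825 -0.695 -3.611
vertex -2.0 1.582 -4.791
vertex -1.235 0.109 -5.241
endloop
endfacet
facet normal 0.309 0.420 -0.853
outer loop
vertex -1.235 0.109 -5.241
vertex -1.175 1.875 -4.349
vertex -0.411 0.401 -4.799
endloop
endfacet
facet normal 0.308 0.421 -0.853
outer loop
vertex -2.0 1.582 -4.791
vertex -1.175 1.875 -4.349
vertex -1.235 0.109 -5.241
endloop
endfacet
facet normal 0.577 -0.602 -0.552
outer loop
vertex 2.325 -3.931 2.912
vertex 1.9 -4.325 2.897
vertex 2.002 -3.889 2.528
endloop
endfacet
facet normal 0.249 0.963 -0.104
outer loop
vertex 2.325 -3.931 2.912
vertex 2.002 -3.889 2.528
vertex 1.16 -3.555 3.603
endloop
endfacet
facet normal 0.578 -0.602 -0.551
outer loop
vertex 2.002 -3.889 2.528
vertex 1.9 -4.325 2.897
vertex 1.602 -4.176 2.422
endloop
endfacet
facet normal -0.392 0.746 -0.539
outer loop
vertex 2.002 -3.889 2.528
vertex 1.602 -4.176 2.422
vertex 1.16 -3.555 3.603
endloop
endfacet
facet normal 0.578 -0.602 -0.551
outer loop
vertex 1.602 -4.176 2.422
vertex 1.9 -4.325 2.897
vertex 1.426 -4.575 2.673
endloop
endfacet
facet normal -0.901 0.139 -0.411
outer loop
vertex 1.602 -4.176 2.422
vertex 1.426 -4.575 2.673
vertex 1.16 -3.555 3.603
endloop
endfacet
facet normal 0.578 -0.602 -0.551
outer loop
vertex 1.426 -4.575 2.673
vertex 1.9 -4.325 2.897
vertex 1.607 -4.786 3.093
endloop
endfacet
facet normal -0.897 -0.402 0.184
outer loop
vertex 1.426 -4.575 2.673
vertex 1.607 -4.786 3.093
vertex 1.16 -3.555 3.603
endloop
endfacet
facet normal 0.578 -0.602 -0.551
outer loop
vertex 1.607 -4.786 3.093
vertex 1.9 -4.325 2.897
vertex 2.008 -4.65 3.365
endloop
endfacet
facet normal -0.382 -0.469 0.797
outer loop
vertex 1.607 -4.786 3.093
vertex 2.008 -4.65 3.365
vertex 1.16 -3.555 3.603
endloop
endfacet
facet normal 0.577 -0.602 -0.551
outer loop
vertex 2.008 -4.65 3.365
vertex 1.9 -4.325 2.897
vertex 2.328 -4.269 3.284
endloop
endfacet
facet normal 0.257 -0.011 0.966
outer loop
vertex 2.008 -4.65 3.365
vertex 2.328 -4.269 3.284
vertex 1.16 -3.555 3.603
endloop
endfacet
facet normal 0.577 -0.602 -0.552
outer loop
vertex 2.328 -4.269 3.284
vertex 1.9 -4.325 2.897
vertex 2.325 -3.931 2.912
endloop
endfacet
facet normal 0.537 0.626 0.565
outer loop
vertex 2.328 -4.269 3.284
vertex 2.325 -3.931 2.912
vertex 1.16 -3.555 3.603
endloop
endfacet

endsolid


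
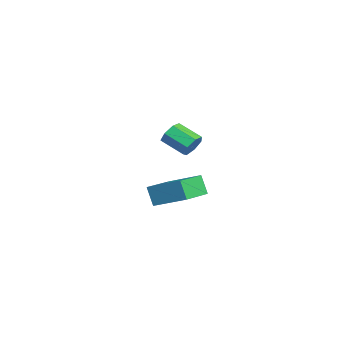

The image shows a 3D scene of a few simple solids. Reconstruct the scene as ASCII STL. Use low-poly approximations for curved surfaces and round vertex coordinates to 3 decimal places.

solid 
facet normal 0.601 0.667 -0.441
outer loop
vertex -2.57 1.796 3.428
vertex -2.935 1.74 2.846
vertex -3.031 2.175 3.373
endloop
endfacet
facet normal 0.218 0.395 0.893
outer loop
vertex -2.57 1.796 3.428
vertex -3.031 2.175 3.373
vertex -3.4 0.877 4.037
endloop
endfacet
facet normal 0.216 0.395 0.893
outer loop
vertex -3.4 0.877 4.037
vertex -3.031 2.175 3.373
vertex -3.86 1.255 3.981
endloop
endfacet
facet normal -0.601 -0.666 0.441
outer loop
vertex -3.4 0.877 4.037
vertex -3.86 1.255 3.981
vertex -3.765 0.82 3.454
endloop
endfacet
facet normal 0.602 0.666 -0.440
outer loop
vertex -3.031 2.175 3.373
vertex -2.935 1.74 2.846
vertex -3.419 2.226 2.92
endloop
endfacet
facet normal -0.467 0.740 0.483
outer loop
vertex -3.031 2.175 3.373
vertex -3.419 2.226 2.92
vertex -3.86 1.255 3.981
endloop
endfacet
facet normal -0.466 0.741 0.484
outer loop
vertex -3.86 1.255 3.981
vertex -3.419 2.226 2.92
vertex -4.249 1.306 3.529
endloop
endfacet
facet normal -0.601 -0.666 0.442
outer loop
vertex -3.86 1.255 3.981
vertex -4.249 1.306 3.529
vertex -3.765 0.82 3.454
endloop
endfacet
facet normal 0.602 0.666 -0.441
outer loop
vertex -3.419 2.226 2.92
vertex -2.935 1.74 2.846
vertex -3.443 1.911 2.411
endloop
endfacet
facet normal -0.798 0.528 -0.289
outer loop
vertex -3.419 2.226 2.92
vertex -3.443 1.911 2.411
vertex -4.249 1.306 3.529
endloop
endfacet
facet normal -0.798 0.528 -0.289
outer loop
vertex -4.249 1.306 3.529
vertex -3.443 1.911 2.411
vertex -4.273 0.991 3.02
endloop
endfacet
facet normal -0.601 -0.667 0.441
outer loop
vertex -4.249 1.306 3.529
vertex -4.273 0.991 3.02
vertex -3.765 0.82 3.454
endloop
endfacet
facet normal 0.602 0.665 -0.441
outer loop
vertex -3.443 1.911 2.411
vertex -2.935 1.74 2.846
vertex -3.085 1.467 2.23
endloop
endfacet
facet normal -0.529 -0.082 -0.845
outer loop
vertex -3.443 1.911 2.411
vertex -3.085 1.467 2.23
vertex -4.273 0.991 3.02
endloop
endfacet
facet normal -0.529 -0.083 -0.845
outer loop
vertex -4.273 0.991 3.02
vertex -3.085 1.467 2.23
vertex -3.914 0.547 2.839
endloop
endfacet
facet normal -0.601 -0.666 0.441
outer loop
vertex -4.273 0.991 3.02
vertex -3.914 0.547 2.839
vertex -3.765 0.82 3.454
endloop
endfacet
facet normal 0.600 0.667 -0.442
outer loop
vertex -3.085 1.467 2.23
vertex -2.935 1.74 2.846
vertex -2.613 1.229 2.512
endloop
endfacet
facet normal 0.138 -0.630 -0.764
outer loop
vertex -3.085 1.467 2.23
vertex -2.613 1.229 2.512
vertex -3.914 0.547 2.839
endloop
endfacet
facet normal 0.139 -0.631 -0.764
outer loop
vertex -3.914 0.547 2.839
vertex -2.613 1.229 2.512
vertex -3.443 0.309 3.121
endloop
endfacet
facet normal -0.601 -0.666 0.441
outer loop
vertex -3.914 0.547 2.839
vertex -3.443 0.309 3.121
vertex -3.765 0.82 3.454
endloop
endfacet
facet normal 0.602 0.667 -0.440
outer loop
vertex -2.613 1.229 2.512
vertex -2.935 1.74 2.846
vertex -2.385 1.375 3.045
endloop
endfacet
facet normal 0.702 -0.704 -0.107
outer loop
vertex -2.613 1.229 2.512
vertex -2.385 1.375 3.045
vertex -3.443 0.309 3.121
endloop
endfacet
facet normal 0.702 -0.704 -0.107
outer loop
vertex -3.443 0.309 3.121
vertex -2.385 1.375 3.045
vertex -3.214 0.456 3.654
endloop
endfacet
facet normal -0.601 -0.666 0.442
outer loop
vertex -3.443 0.309 3.121
vertex -3.214 0.456 3.654
vertex -3.765 0.82 3.454
endloop
endfacet
facet normal 0.602 0.666 -0.441
outer loop
vertex -2.385 1.375 3.045
vertex -2.935 1.74 2.846
vertex -2.57 1.796 3.428
endloop
endfacet
facet normal 0.737 -0.248 0.629
outer loop
vertex -2.385 1.375 3.045
vertex -2.57 1.796 3.428
vertex -3.214 0.456 3.654
endloop
endfacet
facet normal 0.736 -0.248 0.630
outer loop
vertex -3.214 0.456 3.654
vertex -2.57 1.796 3.428
vertex -3.4 0.877 4.037
endloop
endfacet
facet normal -0.601 -0.667 0.441
outer loop
vertex -3.214 0.456 3.654
vertex -3.4 0.877 4.037
vertex -3.765 0.82 3.454
endloop
endfacet
facet normal -0.551 -0.721 -0.420
outer loop
vertex 1.813 -1.182 2.639
vertex 0.551 -0.018 2.299
vertex 2.262 -0.972 1.69
endloop
endfacet
facet normal 0.721 -0.665 0.194
outer loop
vertex 3.249 0.318 2.441
vertex 1.813 -1.182 2.639
vertex 2.262 -0.972 1.69
endloop
endfacet
facet normal -0.551 -0.721 -0.420
outer loop
vertex 2.262 -0.972 1.69
vertex 0.551 -0.018 2.299
vertex 1.0 0.191 1.35
endloop
endfacet
facet normal 0.419 0.196 -0.887
outer loop
vertex 1.0 0.191 1.35
vertex 3.249 0.318 2.441
vertex 2.262 -0.972 1.69
endloop
endfacet
facet normal -0.419 -0.195 0.887
outer loop
vertex 1.813 -1.182 2.639
vertex 1.538 1.272 3.05
vertex 0.551 -0.018 2.299
endloop
endfacet
facet normal 0.721 -0.665 0.195
outer loop
vertex 2.8 0.109 3.39
vertex 1.813 -1.182 2.639
vertex 3.249 0.318 2.441
endloop
endfacet
facet normal -0.419 -0.195 0.887
outer loop
vertex 2.8 0.109 3.39
vertex 1.538 1.272 3.05
vertex 1.813 -1.182 2.639
endloop
endfacet
facet normal -0.721 0.665 -0.195
outer loop
vertex 0.551 -0.018 2.299
vertex 1.538 1.272 3.05
vertex 1.0 0.191 1.35
endloop
endfacet
facet normal 0.419 0.195 -0.887
outer loop
vertex 1.987 1.482 2.101
vertex 3.249 0.318 2.441
vertex 1.0 0.191 1.35
endloop
endfacet
facet normal -0.721 0.665 -0.194
outer loop
vertex 1.0 0.191 1.35
vertex 1.538 1.272 3.05
vertex 1.987 1.482 2.101
endloop
endfacet
facet normal 0.552 0.721 0.420
outer loop
vertex 1.987 1.482 2.101
vertex 2.8 0.109 3.39
vertex 3.249 0.318 2.441
endloop
endfacet
facet normal 0.551 0.721 0.420
outer loop
vertex 1.538 1.272 3.05
vertex 2.8 0.109 3.39
vertex 1.987 1.482 2.101
endloop
endfacet

endsolid


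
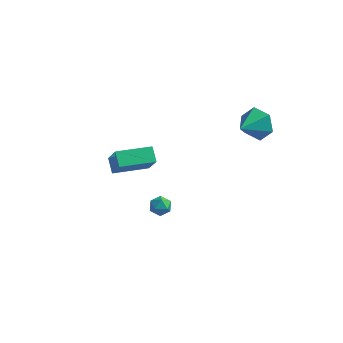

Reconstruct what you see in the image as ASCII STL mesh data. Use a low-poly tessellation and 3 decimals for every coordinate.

solid 
facet normal -0.472 0.687 0.553
outer loop
vertex -3.79 0.859 0.85
vertex -2.133 2.165 0.641
vertex -4.472 1.502 -0.531
endloop
endfacet
facet normal -0.781 -0.616 0.099
outer loop
vertex -3.987 0.795 -1.101
vertex -3.79 0.859 0.85
vertex -4.472 1.502 -0.531
endloop
endfacet
facet normal -0.472 0.687 0.553
outer loop
vertex -4.472 1.502 -0.531
vertex -2.133 2.165 0.641
vertex -2.816 2.809 -0.741
endloop
endfacet
facet normal -0.409 0.386 -0.827
outer loop
vertex -2.816 2.809 -0.741
vertex -3.987 0.795 -1.101
vertex -4.472 1.502 -0.531
endloop
endfacet
facet normal 0.409 -0.386 0.827
outer loop
vertex -3.79 0.859 0.85
vertex -1.648 1.458 0.071
vertex -2.133 2.165 0.641
endloop
endfacet
facet normal -0.781 -0.616 0.099
outer loop
vertex -3.304 0.151 0.281
vertex -3.79 0.859 0.85
vertex -3.987 0.795 -1.101
endloop
endfacet
facet normal 0.409 -0.385 0.828
outer loop
vertex -3.304 0.151 0.281
vertex -1.648 1.458 0.071
vertex -3.79 0.859 0.85
endloop
endfacet
facet normal 0.781 0.616 -0.099
outer loop
vertex -2.133 2.165 0.641
vertex -1.648 1.458 0.071
vertex -2.816 2.809 -0.741
endloop
endfacet
facet normal -0.408 0.385 -0.828
outer loop
vertex -2.33 2.101 -1.31
vertex -3.987 0.795 -1.101
vertex -2.816 2.809 -0.741
endloop
endfacet
facet normal 0.781 0.616 -0.099
outer loop
vertex -2.816 2.809 -0.741
vertex -1.648 1.458 0.071
vertex -2.33 2.101 -1.31
endloop
endfacet
facet normal 0.472 -0.687 -0.553
outer loop
vertex -2.33 2.101 -1.31
vertex -3.304 0.151 0.281
vertex -3.987 0.795 -1.101
endloop
endfacet
facet normal 0.472 -0.687 -0.553
outer loop
vertex -1.648 1.458 0.071
vertex -3.304 0.151 0.281
vertex -2.33 2.101 -1.31
endloop
endfacet
facet normal -0.996 -0.048 -0.074
outer loop
vertex -0.255 -2.924 0.982
vertex -0.22 -3.573 0.93
vertex -0.277 -3.295 1.517
endloop
endfacet
facet normal -0.798 0.511 0.321
outer loop
vertex -0.255 -2.924 0.982
vertex -0.277 -3.295 1.517
vertex 0.074 -2.746 1.516
endloop
endfacet
facet normal -0.374 0.924 -0.078
outer loop
vertex -0.255 -2.924 0.982
vertex 0.074 -2.746 1.516
vertex 0.349 -2.684 0.928
endloop
endfacet
facet normal -0.311 0.621 -0.720
outer loop
vertex -0.255 -2.924 0.982
vertex 0.349 -2.684 0.928
vertex 0.167 -3.195 0.566
endloop
endfacet
facet normal -0.695 0.020 -0.718
outer loop
vertex -0.255 -2.924 0.982
vertex 0.167 -3.195 0.566
vertex -0.22 -3.573 0.93
endloop
endfacet
facet normal -0.413 0.266 0.871
outer loop
vertex 0.074 -2.746 1.516
vertex -0.277 -3.295 1.517
vertex 0.313 -3.285 1.794
endloop
endfacet
facet normal -0.735 -0.638 0.231
outer loop
vertex -0.277 -3.295 1.517
vertex -0.22 -3.573 0.93
vertex 0.131 -3.796 1.432
endloop
endfacet
facet normal -0.247 -0.529 -0.812
outer loop
vertex -0.22 -3.573 0.93
vertex 0.167 -3.195 0.566
vertex 0.406 -3.734 0.844
endloop
endfacet
facet normal 0.375 0.443 -0.814
outer loop
vertex 0.167 -3.195 0.566
vertex 0.349 -2.684 0.928
vertex 0.757 -3.185 0.843
endloop
endfacet
facet normal 0.272 0.936 0.226
outer loop
vertex 0.349 -2.684 0.928
vertex 0.074 -2.746 1.516
vertex 0.7 -2.907 1.43
endloop
endfacet
facet normal 0.311 -0.621 0.720
outer loop
vertex 0.735 -3.556 1.378
vertex 0.313 -3.285 1.794
vertex 0.131 -3.796 1.432
endloop
endfacet
facet normal 0.374 -0.924 0.078
outer loop
vertex 0.735 -3.556 1.378
vertex 0.131 -3.796 1.432
vertex 0.406 -3.734 0.844
endloop
endfacet
facet normal 0.798 -0.511 -0.321
outer loop
vertex 0.735 -3.556 1.378
vertex 0.406 -3.734 0.844
vertex 0.757 -3.185 0.843
endloop
endfacet
facet normal 0.996 0.048 0.074
outer loop
vertex 0.735 -3.556 1.378
vertex 0.757 -3.185 0.843
vertex 0.7 -2.907 1.43
endloop
endfacet
facet normal 0.695 -0.020 0.718
outer loop
vertex 0.735 -3.556 1.378
vertex 0.7 -2.907 1.43
vertex 0.313 -3.285 1.794
endloop
endfacet
facet normal -0.375 -0.443 0.814
outer loop
vertex 0.131 -3.796 1.432
vertex 0.313 -3.285 1.794
vertex -0.277 -3.295 1.517
endloop
endfacet
facet normal -0.272 -0.936 -0.226
outer loop
vertex 0.406 -3.734 0.844
vertex 0.131 -3.796 1.432
vertex -0.22 -3.573 0.93
endloop
endfacet
facet normal 0.413 -0.266 -0.871
outer loop
vertex 0.757 -3.185 0.843
vertex 0.406 -3.734 0.844
vertex 0.167 -3.195 0.566
endloop
endfacet
facet normal 0.735 0.638 -0.231
outer loop
vertex 0.7 -2.907 1.43
vertex 0.757 -3.185 0.843
vertex 0.349 -2.684 0.928
endloop
endfacet
facet normal 0.247 0.529 0.812
outer loop
vertex 0.313 -3.285 1.794
vertex 0.7 -2.907 1.43
vertex 0.074 -2.746 1.516
endloop
endfacet
facet normal 0.344 0.861 -0.374
outer loop
vertex 4.083 3.391 4.189
vertex 3.432 3.28 3.335
vertex 3.085 3.801 4.215
endloop
endfacet
facet normal -0.035 -0.149 0.988
outer loop
vertex 4.083 3.391 4.189
vertex 3.085 3.801 4.215
vertex 2.888 1.92 3.925
endloop
endfacet
facet normal 0.345 0.861 -0.374
outer loop
vertex 3.085 3.801 4.215
vertex 3.432 3.28 3.335
vertex 2.434 3.691 3.36
endloop
endfacet
facet normal -0.795 -0.010 0.607
outer loop
vertex 3.085 3.801 4.215
vertex 2.434 3.691 3.36
vertex 2.888 1.92 3.925
endloop
endfacet
facet normal 0.345 0.861 -0.374
outer loop
vertex 2.434 3.691 3.36
vertex 3.432 3.28 3.335
vertex 2.781 3.17 2.48
endloop
endfacet
facet normal -0.935 -0.300 -0.191
outer loop
vertex 2.434 3.691 3.36
vertex 2.781 3.17 2.48
vertex 2.888 1.92 3.925
endloop
endfacet
facet normal 0.345 0.861 -0.373
outer loop
vertex 2.781 3.17 2.48
vertex 3.432 3.28 3.335
vertex 3.78 2.759 2.455
endloop
endfacet
facet normal -0.315 -0.729 -0.607
outer loop
vertex 2.781 3.17 2.48
vertex 3.78 2.759 2.455
vertex 2.888 1.92 3.925
endloop
endfacet
facet normal 0.344 0.861 -0.374
outer loop
vertex 3.78 2.759 2.455
vertex 3.432 3.28 3.335
vertex 4.431 2.87 3.31
endloop
endfacet
facet normal 0.444 -0.867 -0.226
outer loop
vertex 3.78 2.759 2.455
vertex 4.431 2.87 3.31
vertex 2.888 1.92 3.925
endloop
endfacet
facet normal 0.344 0.861 -0.374
outer loop
vertex 4.431 2.87 3.31
vertex 3.432 3.28 3.335
vertex 4.083 3.391 4.189
endloop
endfacet
facet normal 0.583 -0.576 0.573
outer loop
vertex 4.431 2.87 3.31
vertex 4.083 3.391 4.189
vertex 2.888 1.92 3.925
endloop
endfacet

endsolid


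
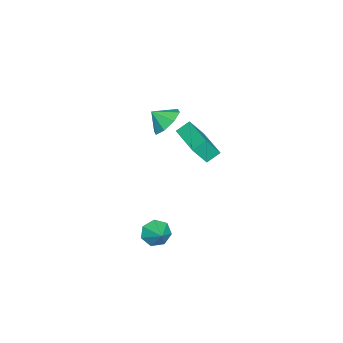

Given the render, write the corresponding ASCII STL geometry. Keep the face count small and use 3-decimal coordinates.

solid 
facet normal -0.099 0.759 -0.644
outer loop
vertex -2.213 -3.408 -0.344
vertex -3.171 -3.599 -0.421
vertex -2.622 -3.033 0.161
endloop
endfacet
facet normal 0.691 -0.188 0.699
outer loop
vertex -2.213 -3.408 -0.344
vertex -2.622 -3.033 0.161
vertex -3.069 -4.381 0.241
endloop
endfacet
facet normal -0.100 0.759 -0.644
outer loop
vertex -2.622 -3.033 0.161
vertex -3.171 -3.599 -0.421
vertex -3.353 -2.99 0.325
endloop
endfacet
facet normal 0.218 -0.014 0.976
outer loop
vertex -2.622 -3.033 0.161
vertex -3.353 -2.99 0.325
vertex -3.069 -4.381 0.241
endloop
endfacet
facet normal -0.099 0.759 -0.644
outer loop
vertex -3.353 -2.99 0.325
vertex -3.171 -3.599 -0.421
vertex -3.977 -3.304 0.051
endloop
endfacet
facet normal -0.345 -0.127 0.930
outer loop
vertex -3.353 -2.99 0.325
vertex -3.977 -3.304 0.051
vertex -3.069 -4.381 0.241
endloop
endfacet
facet normal -0.099 0.759 -0.643
outer loop
vertex -3.977 -3.304 0.051
vertex -3.171 -3.599 -0.421
vertex -4.129 -3.79 -0.499
endloop
endfacet
facet normal -0.666 -0.458 0.589
outer loop
vertex -3.977 -3.304 0.051
vertex -4.129 -3.79 -0.499
vertex -3.069 -4.381 0.241
endloop
endfacet
facet normal -0.099 0.759 -0.644
outer loop
vertex -4.129 -3.79 -0.499
vertex -3.171 -3.599 -0.421
vertex -3.72 -4.165 -1.004
endloop
endfacet
facet normal -0.560 -0.815 0.151
outer loop
vertex -4.129 -3.79 -0.499
vertex -3.72 -4.165 -1.004
vertex -3.069 -4.381 0.241
endloop
endfacet
facet normal -0.100 0.759 -0.643
outer loop
vertex -3.72 -4.165 -1.004
vertex -3.171 -3.599 -0.421
vertex -2.989 -4.208 -1.168
endloop
endfacet
facet normal -0.086 -0.988 -0.126
outer loop
vertex -3.72 -4.165 -1.004
vertex -2.989 -4.208 -1.168
vertex -3.069 -4.381 0.241
endloop
endfacet
facet normal -0.099 0.759 -0.643
outer loop
vertex -2.989 -4.208 -1.168
vertex -3.171 -3.599 -0.421
vertex -2.365 -3.895 -0.894
endloop
endfacet
facet normal 0.475 -0.876 -0.081
outer loop
vertex -2.989 -4.208 -1.168
vertex -2.365 -3.895 -0.894
vertex -3.069 -4.381 0.241
endloop
endfacet
facet normal -0.099 0.758 -0.644
outer loop
vertex -2.365 -3.895 -0.894
vertex -3.171 -3.599 -0.421
vertex -2.213 -3.408 -0.344
endloop
endfacet
facet normal 0.797 -0.544 0.261
outer loop
vertex -2.365 -3.895 -0.894
vertex -2.213 -3.408 -0.344
vertex -3.069 -4.381 0.241
endloop
endfacet
facet normal -0.756 -0.654 -0.034
outer loop
vertex -0.909 -1.665 1.692
vertex -1.355 -1.095 0.636
vertex -0.438 -2.185 1.213
endloop
endfacet
facet normal 0.348 -0.445 0.825
outer loop
vertex 1.135 -0.825 1.284
vertex -0.909 -1.665 1.692
vertex -0.438 -2.185 1.213
endloop
endfacet
facet normal -0.756 -0.654 -0.035
outer loop
vertex -0.438 -2.185 1.213
vertex -1.355 -1.095 0.636
vertex -0.883 -1.615 0.157
endloop
endfacet
facet normal 0.555 -0.612 -0.564
outer loop
vertex -0.883 -1.615 0.157
vertex 1.135 -0.825 1.284
vertex -0.438 -2.185 1.213
endloop
endfacet
facet normal -0.554 0.612 0.564
outer loop
vertex -0.909 -1.665 1.692
vertex 0.218 0.265 0.707
vertex -1.355 -1.095 0.636
endloop
endfacet
facet normal 0.348 -0.445 0.825
outer loop
vertex 0.663 -0.305 1.763
vertex -0.909 -1.665 1.692
vertex 1.135 -0.825 1.284
endloop
endfacet
facet normal -0.555 0.612 0.564
outer loop
vertex 0.663 -0.305 1.763
vertex 0.218 0.265 0.707
vertex -0.909 -1.665 1.692
endloop
endfacet
facet normal -0.347 0.445 -0.825
outer loop
vertex -1.355 -1.095 0.636
vertex 0.218 0.265 0.707
vertex -0.883 -1.615 0.157
endloop
endfacet
facet normal 0.555 -0.612 -0.564
outer loop
vertex 0.689 -0.255 0.228
vertex 1.135 -0.825 1.284
vertex -0.883 -1.615 0.157
endloop
endfacet
facet normal -0.348 0.445 -0.825
outer loop
vertex -0.883 -1.615 0.157
vertex 0.218 0.265 0.707
vertex 0.689 -0.255 0.228
endloop
endfacet
facet normal 0.755 0.654 0.034
outer loop
vertex 0.689 -0.255 0.228
vertex 0.663 -0.305 1.763
vertex 1.135 -0.825 1.284
endloop
endfacet
facet normal 0.756 0.653 0.034
outer loop
vertex 0.218 0.265 0.707
vertex 0.663 -0.305 1.763
vertex 0.689 -0.255 0.228
endloop
endfacet
facet normal -0.691 -0.523 -0.498
outer loop
vertex 3.698 -2.012 -4.066
vertex 3.207 -1.922 -3.479
vertex 3.308 -1.47 -4.094
endloop
endfacet
facet normal 0.732 0.503 -0.459
outer loop
vertex 3.698 -2.012 -4.066
vertex 3.308 -1.47 -4.094
vertex 3.953 -1.358 -2.941
endloop
endfacet
facet normal -0.692 -0.523 -0.498
outer loop
vertex 3.308 -1.47 -4.094
vertex 3.207 -1.922 -3.479
vertex 2.842 -1.268 -3.659
endloop
endfacet
facet normal 0.215 0.953 -0.213
outer loop
vertex 3.308 -1.47 -4.094
vertex 2.842 -1.268 -3.659
vertex 3.953 -1.358 -2.941
endloop
endfacet
facet normal -0.691 -0.523 -0.499
outer loop
vertex 2.842 -1.268 -3.659
vertex 3.207 -1.922 -3.479
vertex 2.651 -1.56 -3.089
endloop
endfacet
facet normal -0.185 0.898 0.398
outer loop
vertex 2.842 -1.268 -3.659
vertex 2.651 -1.56 -3.089
vertex 3.953 -1.358 -2.941
endloop
endfacet
facet normal -0.691 -0.523 -0.500
outer loop
vertex 2.651 -1.56 -3.089
vertex 3.207 -1.922 -3.479
vertex 2.878 -2.124 -2.813
endloop
endfacet
facet normal -0.162 0.380 0.911
outer loop
vertex 2.651 -1.56 -3.089
vertex 2.878 -2.124 -2.813
vertex 3.953 -1.358 -2.941
endloop
endfacet
facet normal -0.691 -0.522 -0.500
outer loop
vertex 2.878 -2.124 -2.813
vertex 3.207 -1.922 -3.479
vertex 3.353 -2.536 -3.039
endloop
endfacet
facet normal 0.263 -0.212 0.941
outer loop
vertex 2.878 -2.124 -2.813
vertex 3.353 -2.536 -3.039
vertex 3.953 -1.358 -2.941
endloop
endfacet
facet normal -0.691 -0.522 -0.500
outer loop
vertex 3.353 -2.536 -3.039
vertex 3.207 -1.922 -3.479
vertex 3.718 -2.486 -3.596
endloop
endfacet
facet normal 0.772 -0.432 0.467
outer loop
vertex 3.353 -2.536 -3.039
vertex 3.718 -2.486 -3.596
vertex 3.953 -1.358 -2.941
endloop
endfacet
facet normal -0.691 -0.523 -0.498
outer loop
vertex 3.718 -2.486 -3.596
vertex 3.207 -1.922 -3.479
vertex 3.698 -2.012 -4.066
endloop
endfacet
facet normal 0.981 -0.114 -0.156
outer loop
vertex 3.718 -2.486 -3.596
vertex 3.698 -2.012 -4.066
vertex 3.953 -1.358 -2.941
endloop
endfacet

endsolid


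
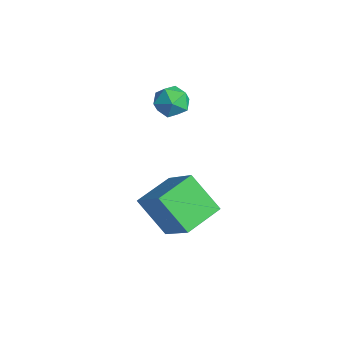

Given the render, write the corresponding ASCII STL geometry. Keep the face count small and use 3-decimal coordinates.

solid 
facet normal 0.404 -0.033 0.914
outer loop
vertex -0.534 -1.212 2.762
vertex -0.961 -1.841 2.928
vertex -0.254 -1.922 2.613
endloop
endfacet
facet normal 0.862 0.247 0.443
outer loop
vertex -0.534 -1.212 2.762
vertex -0.254 -1.922 2.613
vertex -0.153 -1.349 2.097
endloop
endfacet
facet normal 0.554 0.819 0.148
outer loop
vertex -0.534 -1.212 2.762
vertex -0.153 -1.349 2.097
vertex -0.797 -0.913 2.093
endloop
endfacet
facet normal -0.095 0.894 0.437
outer loop
vertex -0.534 -1.212 2.762
vertex -0.797 -0.913 2.093
vertex -1.297 -1.217 2.607
endloop
endfacet
facet normal -0.187 0.368 0.911
outer loop
vertex -0.534 -1.212 2.762
vertex -1.297 -1.217 2.607
vertex -0.961 -1.841 2.928
endloop
endfacet
facet normal 0.970 -0.234 -0.070
outer loop
vertex -0.153 -1.349 2.097
vertex -0.254 -1.922 2.613
vertex -0.343 -2.063 1.853
endloop
endfacet
facet normal 0.229 -0.686 0.691
outer loop
vertex -0.254 -1.922 2.613
vertex -0.961 -1.841 2.928
vertex -0.843 -2.367 2.367
endloop
endfacet
facet normal -0.728 -0.040 0.684
outer loop
vertex -0.961 -1.841 2.928
vertex -1.297 -1.217 2.607
vertex -1.487 -1.931 2.363
endloop
endfacet
facet normal -0.578 0.811 -0.083
outer loop
vertex -1.297 -1.217 2.607
vertex -0.797 -0.913 2.093
vertex -1.386 -1.358 1.847
endloop
endfacet
facet normal 0.471 0.691 -0.549
outer loop
vertex -0.797 -0.913 2.093
vertex -0.153 -1.349 2.097
vertex -0.679 -1.439 1.532
endloop
endfacet
facet normal 0.095 -0.894 -0.437
outer loop
vertex -1.106 -2.068 1.698
vertex -0.343 -2.063 1.853
vertex -0.843 -2.367 2.367
endloop
endfacet
facet normal -0.554 -0.819 -0.148
outer loop
vertex -1.106 -2.068 1.698
vertex -0.843 -2.367 2.367
vertex -1.487 -1.931 2.363
endloop
endfacet
facet normal -0.862 -0.247 -0.443
outer loop
vertex -1.106 -2.068 1.698
vertex -1.487 -1.931 2.363
vertex -1.386 -1.358 1.847
endloop
endfacet
facet normal -0.404 0.033 -0.914
outer loop
vertex -1.106 -2.068 1.698
vertex -1.386 -1.358 1.847
vertex -0.679 -1.439 1.532
endloop
endfacet
facet normal 0.187 -0.368 -0.911
outer loop
vertex -1.106 -2.068 1.698
vertex -0.679 -1.439 1.532
vertex -0.343 -2.063 1.853
endloop
endfacet
facet normal 0.578 -0.811 0.083
outer loop
vertex -0.843 -2.367 2.367
vertex -0.343 -2.063 1.853
vertex -0.254 -1.922 2.613
endloop
endfacet
facet normal -0.471 -0.691 0.549
outer loop
vertex -1.487 -1.931 2.363
vertex -0.843 -2.367 2.367
vertex -0.961 -1.841 2.928
endloop
endfacet
facet normal -0.970 0.234 0.070
outer loop
vertex -1.386 -1.358 1.847
vertex -1.487 -1.931 2.363
vertex -1.297 -1.217 2.607
endloop
endfacet
facet normal -0.229 0.686 -0.691
outer loop
vertex -0.679 -1.439 1.532
vertex -1.386 -1.358 1.847
vertex -0.797 -0.913 2.093
endloop
endfacet
facet normal 0.728 0.040 -0.684
outer loop
vertex -0.343 -2.063 1.853
vertex -0.679 -1.439 1.532
vertex -0.153 -1.349 2.097
endloop
endfacet
facet normal -0.748 -0.040 -0.663
outer loop
vertex 0.265 -3.677 -1.808
vertex -0.119 -2.13 -1.468
vertex 1.388 -3.112 -3.11
endloop
endfacet
facet normal 0.236 -0.949 -0.208
outer loop
vertex 2.899 -3.03 -1.772
vertex 0.265 -3.677 -1.808
vertex 1.388 -3.112 -3.11
endloop
endfacet
facet normal -0.748 -0.040 -0.663
outer loop
vertex 1.388 -3.112 -3.11
vertex -0.119 -2.13 -1.468
vertex 1.004 -1.565 -2.77
endloop
endfacet
facet normal 0.620 0.312 -0.720
outer loop
vertex 1.004 -1.565 -2.77
vertex 2.899 -3.03 -1.772
vertex 1.388 -3.112 -3.11
endloop
endfacet
facet normal -0.620 -0.312 0.720
outer loop
vertex 0.265 -3.677 -1.808
vertex 1.392 -2.048 -0.13
vertex -0.119 -2.13 -1.468
endloop
endfacet
facet normal 0.236 -0.949 -0.208
outer loop
vertex 1.776 -3.595 -0.47
vertex 0.265 -3.677 -1.808
vertex 2.899 -3.03 -1.772
endloop
endfacet
facet normal -0.620 -0.312 0.720
outer loop
vertex 1.776 -3.595 -0.47
vertex 1.392 -2.048 -0.13
vertex 0.265 -3.677 -1.808
endloop
endfacet
facet normal -0.236 0.949 0.208
outer loop
vertex -0.119 -2.13 -1.468
vertex 1.392 -2.048 -0.13
vertex 1.004 -1.565 -2.77
endloop
endfacet
facet normal 0.620 0.312 -0.720
outer loop
vertex 2.515 -1.483 -1.432
vertex 2.899 -3.03 -1.772
vertex 1.004 -1.565 -2.77
endloop
endfacet
facet normal -0.236 0.949 0.208
outer loop
vertex 1.004 -1.565 -2.77
vertex 1.392 -2.048 -0.13
vertex 2.515 -1.483 -1.432
endloop
endfacet
facet normal 0.748 0.040 0.663
outer loop
vertex 2.515 -1.483 -1.432
vertex 1.776 -3.595 -0.47
vertex 2.899 -3.03 -1.772
endloop
endfacet
facet normal 0.748 0.040 0.663
outer loop
vertex 1.392 -2.048 -0.13
vertex 1.776 -3.595 -0.47
vertex 2.515 -1.483 -1.432
endloop
endfacet

endsolid


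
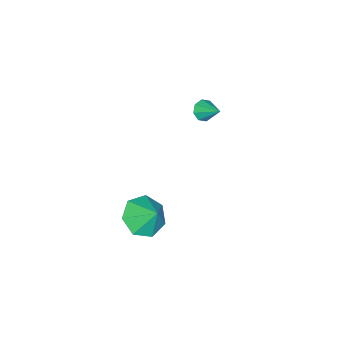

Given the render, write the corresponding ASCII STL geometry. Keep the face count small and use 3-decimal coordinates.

solid 
facet normal -0.139 -0.649 -0.748
outer loop
vertex 3.985 -2.779 -2.668
vertex 3.583 -3.465 -1.998
vertex 3.092 -2.73 -2.544
endloop
endfacet
facet normal 0.045 0.996 -0.071
outer loop
vertex 3.985 -2.779 -2.668
vertex 3.092 -2.73 -2.544
vertex 3.757 -2.655 -1.062
endloop
endfacet
facet normal -0.139 -0.649 -0.748
outer loop
vertex 3.092 -2.73 -2.544
vertex 3.583 -3.465 -1.998
vertex 2.569 -3.235 -2.009
endloop
endfacet
facet normal -0.559 0.802 0.210
outer loop
vertex 3.092 -2.73 -2.544
vertex 2.569 -3.235 -2.009
vertex 3.757 -2.655 -1.062
endloop
endfacet
facet normal -0.139 -0.648 -0.749
outer loop
vertex 2.569 -3.235 -2.009
vertex 3.583 -3.465 -1.998
vertex 2.81 -3.914 -1.466
endloop
endfacet
facet normal -0.680 0.296 0.671
outer loop
vertex 2.569 -3.235 -2.009
vertex 2.81 -3.914 -1.466
vertex 3.757 -2.655 -1.062
endloop
endfacet
facet normal -0.138 -0.649 -0.748
outer loop
vertex 2.81 -3.914 -1.466
vertex 3.583 -3.465 -1.998
vertex 3.633 -4.255 -1.322
endloop
endfacet
facet normal -0.226 -0.139 0.964
outer loop
vertex 2.81 -3.914 -1.466
vertex 3.633 -4.255 -1.322
vertex 3.757 -2.655 -1.062
endloop
endfacet
facet normal -0.139 -0.649 -0.748
outer loop
vertex 3.633 -4.255 -1.322
vertex 3.583 -3.465 -1.998
vertex 4.419 -4.002 -1.688
endloop
endfacet
facet normal 0.462 -0.177 0.869
outer loop
vertex 3.633 -4.255 -1.322
vertex 4.419 -4.002 -1.688
vertex 3.757 -2.655 -1.062
endloop
endfacet
facet normal -0.139 -0.648 -0.749
outer loop
vertex 4.419 -4.002 -1.688
vertex 3.583 -3.465 -1.998
vertex 4.575 -3.345 -2.286
endloop
endfacet
facet normal 0.864 0.212 0.458
outer loop
vertex 4.419 -4.002 -1.688
vertex 4.575 -3.345 -2.286
vertex 3.757 -2.655 -1.062
endloop
endfacet
facet normal -0.139 -0.649 -0.748
outer loop
vertex 4.575 -3.345 -2.286
vertex 3.583 -3.465 -1.998
vertex 3.985 -2.779 -2.668
endloop
endfacet
facet normal 0.678 0.734 0.040
outer loop
vertex 4.575 -3.345 -2.286
vertex 3.985 -2.779 -2.668
vertex 3.757 -2.655 -1.062
endloop
endfacet
facet normal -0.201 -0.791 -0.578
outer loop
vertex -1.516 -4.138 -0.013
vertex -2.036 -4.175 0.219
vertex -1.813 -3.904 -0.23
endloop
endfacet
facet normal 0.727 0.577 -0.372
outer loop
vertex -1.516 -4.138 -0.013
vertex -1.813 -3.904 -0.23
vertex -1.784 -3.185 0.941
endloop
endfacet
facet normal -0.202 -0.791 -0.578
outer loop
vertex -1.813 -3.904 -0.23
vertex -2.036 -4.175 0.219
vertex -2.241 -3.828 -0.184
endloop
endfacet
facet normal 0.094 0.847 -0.523
outer loop
vertex -1.813 -3.904 -0.23
vertex -2.241 -3.828 -0.184
vertex -1.784 -3.185 0.941
endloop
endfacet
facet normal -0.202 -0.791 -0.578
outer loop
vertex -2.241 -3.828 -0.184
vertex -2.036 -4.175 0.219
vertex -2.548 -3.956 0.098
endloop
endfacet
facet normal -0.550 0.802 -0.235
outer loop
vertex -2.241 -3.828 -0.184
vertex -2.548 -3.956 0.098
vertex -1.784 -3.185 0.941
endloop
endfacet
facet normal -0.202 -0.791 -0.578
outer loop
vertex -2.548 -3.956 0.098
vertex -2.036 -4.175 0.219
vertex -2.555 -4.212 0.451
endloop
endfacet
facet normal -0.825 0.466 0.321
outer loop
vertex -2.548 -3.956 0.098
vertex -2.555 -4.212 0.451
vertex -1.784 -3.185 0.941
endloop
endfacet
facet normal -0.201 -0.792 -0.576
outer loop
vertex -2.555 -4.212 0.451
vertex -2.036 -4.175 0.219
vertex -2.258 -4.446 0.669
endloop
endfacet
facet normal -0.572 0.038 0.820
outer loop
vertex -2.555 -4.212 0.451
vertex -2.258 -4.446 0.669
vertex -1.784 -3.185 0.941
endloop
endfacet
facet normal -0.201 -0.792 -0.576
outer loop
vertex -2.258 -4.446 0.669
vertex -2.036 -4.175 0.219
vertex -1.831 -4.521 0.623
endloop
endfacet
facet normal 0.064 -0.233 0.970
outer loop
vertex -2.258 -4.446 0.669
vertex -1.831 -4.521 0.623
vertex -1.784 -3.185 0.941
endloop
endfacet
facet normal -0.202 -0.792 -0.576
outer loop
vertex -1.831 -4.521 0.623
vertex -2.036 -4.175 0.219
vertex -1.524 -4.394 0.341
endloop
endfacet
facet normal 0.705 -0.188 0.684
outer loop
vertex -1.831 -4.521 0.623
vertex -1.524 -4.394 0.341
vertex -1.784 -3.185 0.941
endloop
endfacet
facet normal -0.201 -0.792 -0.577
outer loop
vertex -1.524 -4.394 0.341
vertex -2.036 -4.175 0.219
vertex -1.516 -4.138 -0.013
endloop
endfacet
facet normal 0.981 0.147 0.129
outer loop
vertex -1.524 -4.394 0.341
vertex -1.516 -4.138 -0.013
vertex -1.784 -3.185 0.941
endloop
endfacet

endsolid


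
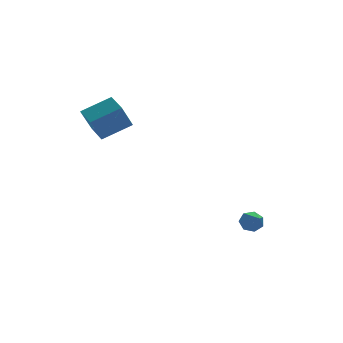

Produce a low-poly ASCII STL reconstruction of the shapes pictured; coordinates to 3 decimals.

solid 
facet normal 0.186 0.844 -0.504
outer loop
vertex 2.269 -2.283 -3.891
vertex 2.018 -2.515 -4.372
vertex 1.766 -2.202 -3.941
endloop
endfacet
facet normal -0.061 0.220 0.974
outer loop
vertex 2.269 -2.283 -3.891
vertex 1.766 -2.202 -3.941
vertex 1.722 -3.865 -3.568
endloop
endfacet
facet normal 0.185 0.843 -0.504
outer loop
vertex 1.766 -2.202 -3.941
vertex 2.018 -2.515 -4.372
vertex 1.453 -2.357 -4.315
endloop
endfacet
facet normal -0.788 0.154 0.596
outer loop
vertex 1.766 -2.202 -3.941
vertex 1.453 -2.357 -4.315
vertex 1.722 -3.865 -3.568
endloop
endfacet
facet normal 0.186 0.845 -0.502
outer loop
vertex 1.453 -2.357 -4.315
vertex 2.018 -2.515 -4.372
vertex 1.566 -2.63 -4.733
endloop
endfacet
facet normal -0.967 -0.228 -0.112
outer loop
vertex 1.453 -2.357 -4.315
vertex 1.566 -2.63 -4.733
vertex 1.722 -3.865 -3.568
endloop
endfacet
facet normal 0.186 0.844 -0.502
outer loop
vertex 1.566 -2.63 -4.733
vertex 2.018 -2.515 -4.372
vertex 2.02 -2.817 -4.879
endloop
endfacet
facet normal -0.461 -0.639 -0.616
outer loop
vertex 1.566 -2.63 -4.733
vertex 2.02 -2.817 -4.879
vertex 1.722 -3.865 -3.568
endloop
endfacet
facet normal 0.185 0.845 -0.502
outer loop
vertex 2.02 -2.817 -4.879
vertex 2.018 -2.515 -4.372
vertex 2.472 -2.776 -4.644
endloop
endfacet
facet normal 0.348 -0.769 -0.536
outer loop
vertex 2.02 -2.817 -4.879
vertex 2.472 -2.776 -4.644
vertex 1.722 -3.865 -3.568
endloop
endfacet
facet normal 0.184 0.844 -0.503
outer loop
vertex 2.472 -2.776 -4.644
vertex 2.018 -2.515 -4.372
vertex 2.583 -2.538 -4.204
endloop
endfacet
facet normal 0.851 -0.520 0.067
outer loop
vertex 2.472 -2.776 -4.644
vertex 2.583 -2.538 -4.204
vertex 1.722 -3.865 -3.568
endloop
endfacet
facet normal 0.184 0.844 -0.503
outer loop
vertex 2.583 -2.538 -4.204
vertex 2.018 -2.515 -4.372
vertex 2.269 -2.283 -3.891
endloop
endfacet
facet normal 0.670 -0.081 0.738
outer loop
vertex 2.583 -2.538 -4.204
vertex 2.269 -2.283 -3.891
vertex 1.722 -3.865 -3.568
endloop
endfacet
facet normal -0.454 -0.239 0.858
outer loop
vertex -2.902 0.742 2.336
vertex -2.935 1.873 2.634
vertex -4.362 0.891 1.605
endloop
endfacet
facet normal 0.029 -0.967 -0.254
outer loop
vertex -3.685 1.247 0.326
vertex -2.902 0.742 2.336
vertex -4.362 0.891 1.605
endloop
endfacet
facet normal -0.454 -0.239 0.858
outer loop
vertex -4.362 0.891 1.605
vertex -2.935 1.873 2.634
vertex -4.395 2.023 1.903
endloop
endfacet
facet normal -0.890 0.091 -0.446
outer loop
vertex -4.395 2.023 1.903
vertex -3.685 1.247 0.326
vertex -4.362 0.891 1.605
endloop
endfacet
facet normal 0.890 -0.091 0.446
outer loop
vertex -2.902 0.742 2.336
vertex -2.258 2.229 1.355
vertex -2.935 1.873 2.634
endloop
endfacet
facet normal 0.028 -0.967 -0.254
outer loop
vertex -2.225 1.097 1.057
vertex -2.902 0.742 2.336
vertex -3.685 1.247 0.326
endloop
endfacet
facet normal 0.890 -0.091 0.446
outer loop
vertex -2.225 1.097 1.057
vertex -2.258 2.229 1.355
vertex -2.902 0.742 2.336
endloop
endfacet
facet normal -0.028 0.967 0.254
outer loop
vertex -2.935 1.873 2.634
vertex -2.258 2.229 1.355
vertex -4.395 2.023 1.903
endloop
endfacet
facet normal -0.890 0.092 -0.446
outer loop
vertex -3.718 2.378 0.624
vertex -3.685 1.247 0.326
vertex -4.395 2.023 1.903
endloop
endfacet
facet normal -0.028 0.967 0.253
outer loop
vertex -4.395 2.023 1.903
vertex -2.258 2.229 1.355
vertex -3.718 2.378 0.624
endloop
endfacet
facet normal 0.454 0.239 -0.858
outer loop
vertex -3.718 2.378 0.624
vertex -2.225 1.097 1.057
vertex -3.685 1.247 0.326
endloop
endfacet
facet normal 0.454 0.239 -0.858
outer loop
vertex -2.258 2.229 1.355
vertex -2.225 1.097 1.057
vertex -3.718 2.378 0.624
endloop
endfacet

endsolid
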